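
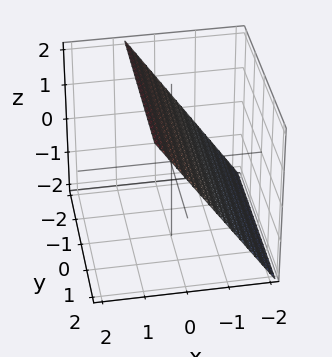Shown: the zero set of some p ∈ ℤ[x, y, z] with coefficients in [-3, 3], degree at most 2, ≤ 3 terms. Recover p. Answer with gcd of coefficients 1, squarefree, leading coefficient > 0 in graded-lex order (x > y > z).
3*x - 2*z + 2

(a) The degree is 1 — the surface is flat (a plane).
(b) Reading off the gridlines: it meets the z-axis at z = 1 (among the integer gridlines); the surface avoids every integer y-axis point in the box.
(c) Assembling these constraints gives the stated polynomial.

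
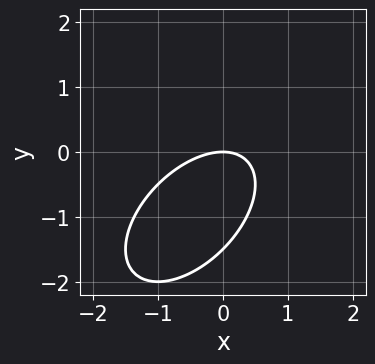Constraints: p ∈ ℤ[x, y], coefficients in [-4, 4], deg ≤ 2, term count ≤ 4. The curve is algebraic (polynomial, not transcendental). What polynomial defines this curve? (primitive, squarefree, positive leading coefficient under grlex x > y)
The degree is 2 — a generic line meets the curve in up to 2 points.
From the visible intercepts: it meets the x-axis at x = 0 (among the integer gridlines); one y-axis crossing is at y = 0.
Together with the visible shape, these determine p as stated.

2*x^2 - 2*x*y + 2*y^2 + 3*y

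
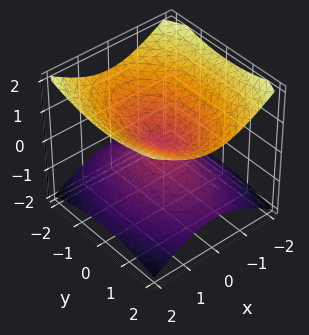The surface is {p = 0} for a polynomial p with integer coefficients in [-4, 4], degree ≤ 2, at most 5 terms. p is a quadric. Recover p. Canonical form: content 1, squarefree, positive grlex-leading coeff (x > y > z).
1. deg p = 2.
2. Symmetries: it's symmetric under z → −z, forcing even powers of z; the x ↦ −x reflection is a symmetry, so x appears only in even powers; it's symmetric under y → −y, forcing even powers of y.
3. Checking where it meets the axes: it crosses the y-axis at the gridline y = 0; it meets the x-axis at x = 0 (among the integer gridlines); it meets the z-axis at z = 0 (among the integer gridlines).
4. Assembling these constraints gives the stated polynomial.

2*x^2 + y^2 - 3*z^2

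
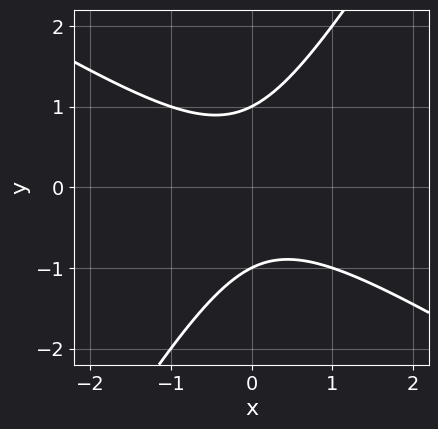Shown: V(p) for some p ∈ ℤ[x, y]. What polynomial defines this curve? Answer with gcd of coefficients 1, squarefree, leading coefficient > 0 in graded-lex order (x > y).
First, degree: a generic line meets the curve in up to 2 points, so deg p = 2.
Then, reading off the gridlines: the curve avoids every integer x-axis point in the box; among the integer gridlines, it crosses the y-axis at y ∈ {-1, 1}.
Finally, solving for integer coefficients yields p as stated.

x^2 + x*y - y^2 + 1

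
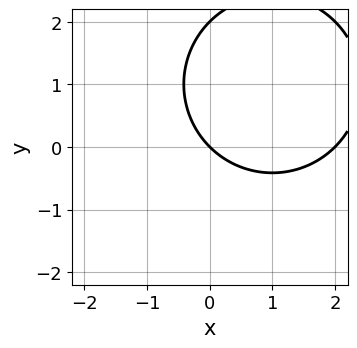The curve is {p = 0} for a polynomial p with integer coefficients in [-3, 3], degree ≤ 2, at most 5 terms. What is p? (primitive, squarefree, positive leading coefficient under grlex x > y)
x^2 + y^2 - 2*x - 2*y

Degree: a generic line meets the curve in up to 2 points, so deg p = 2.
From the axis intercepts and sections: among the integer gridlines, it crosses the y-axis at y ∈ {0, 2}; among the integer gridlines, it crosses the x-axis at x ∈ {0, 2}.
Assembling these constraints gives the stated polynomial.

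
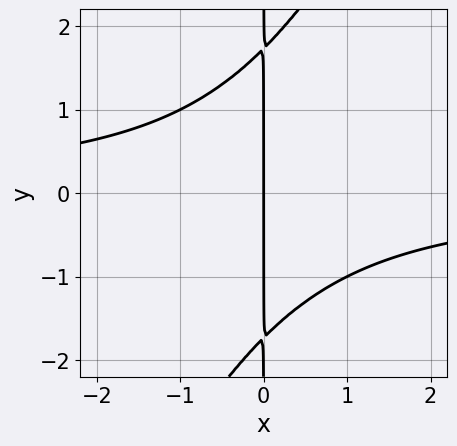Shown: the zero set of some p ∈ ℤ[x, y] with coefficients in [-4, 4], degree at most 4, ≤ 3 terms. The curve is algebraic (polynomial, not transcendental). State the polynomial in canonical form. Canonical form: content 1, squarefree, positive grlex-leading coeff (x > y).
Degree: no degree-2 curve has this shape, so deg p = 3.
From the axis intercepts and sections: the visible y-axis segment lies entirely on the curve; it crosses the x-axis at the gridline x = 0.
Assembling these constraints gives the stated polynomial.

2*x^2*y - x*y^2 + 3*x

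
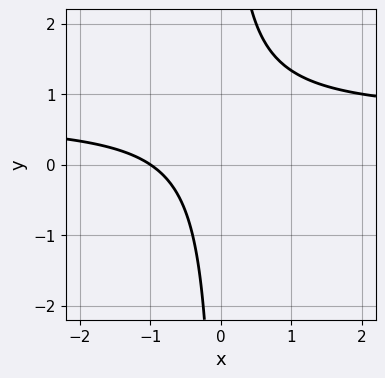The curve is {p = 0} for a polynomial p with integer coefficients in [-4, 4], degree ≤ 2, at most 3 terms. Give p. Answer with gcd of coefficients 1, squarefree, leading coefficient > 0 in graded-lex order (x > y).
Degree: the shape is more complex than any degree-1 curve, so deg p = 2.
From the visible intercepts: it meets the x-axis at x = -1 (among the integer gridlines); the curve avoids every integer y-axis point in the box.
Together with the visible shape, these determine p as stated.

3*x*y - 2*x - 2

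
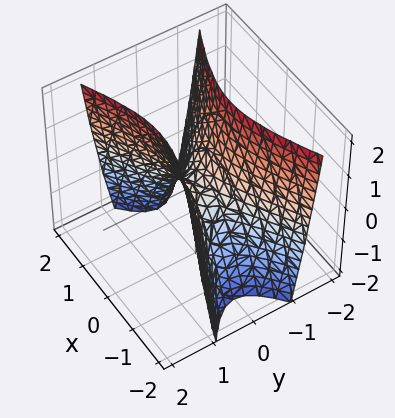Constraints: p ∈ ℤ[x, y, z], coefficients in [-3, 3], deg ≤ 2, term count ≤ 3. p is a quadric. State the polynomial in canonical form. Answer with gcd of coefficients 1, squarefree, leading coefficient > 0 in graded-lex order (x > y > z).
x^2 - 3*y^2 + z

1. deg p = 2. A hyperbolic paraboloid; a quadric.
2. Symmetries: mirror symmetry x ↦ −x ⇒ only even powers of x; it's symmetric under y → −y, forcing even powers of y.
3. Reading off the gridlines: it crosses the y-axis at the gridline y = 0; it meets the x-axis at x = 0 (among the integer gridlines).
4. Assembling these constraints gives the stated polynomial.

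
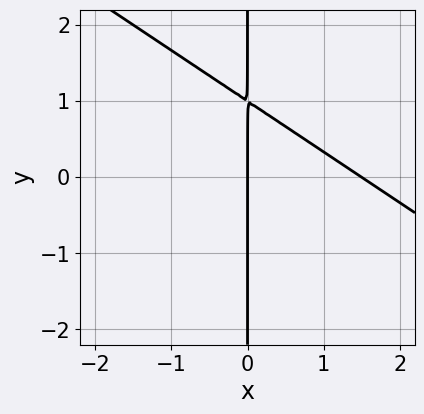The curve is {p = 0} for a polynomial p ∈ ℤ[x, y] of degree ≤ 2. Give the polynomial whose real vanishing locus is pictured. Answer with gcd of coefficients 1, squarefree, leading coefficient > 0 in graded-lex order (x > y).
2*x^2 + 3*x*y - 3*x

First, the degree is 2 — no degree-1 curve has this shape.
Next, from the visible intercepts: one x-axis crossing is at x = 0; every point of the y-axis in the box is on the curve.
Finally, putting this together gives p.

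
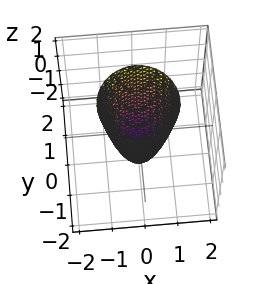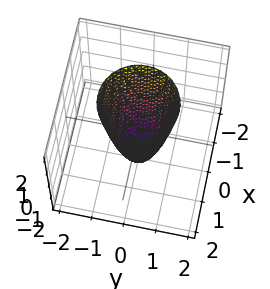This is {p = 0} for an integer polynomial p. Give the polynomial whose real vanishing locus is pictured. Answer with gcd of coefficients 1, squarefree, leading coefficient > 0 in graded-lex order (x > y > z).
(a) Degree: a generic line meets the surface in up to 2 points, so deg p = 2.
(b) By symmetry, the z-axis is an axis of rotation, so x and y enter only as x² + y².
(c) From the visible intercepts: one z-axis crossing is at z = -2; a circular section at z = -1 has radius between 0 and 1.
(d) Matching integer coefficients to the picture gives p.

3*x^2 + 3*y^2 - z - 2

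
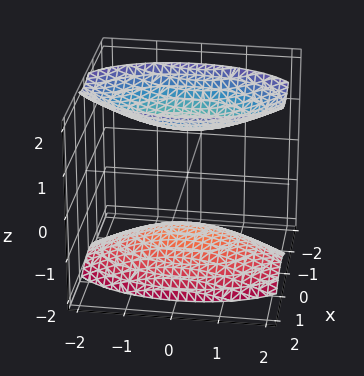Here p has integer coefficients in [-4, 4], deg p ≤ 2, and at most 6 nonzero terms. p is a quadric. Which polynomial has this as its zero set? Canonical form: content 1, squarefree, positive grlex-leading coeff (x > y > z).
3*x^2 + y^2 - 2*z^2 + 3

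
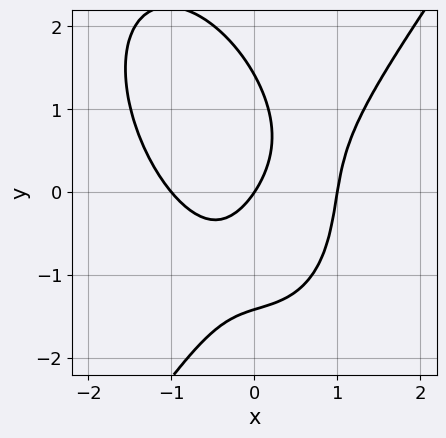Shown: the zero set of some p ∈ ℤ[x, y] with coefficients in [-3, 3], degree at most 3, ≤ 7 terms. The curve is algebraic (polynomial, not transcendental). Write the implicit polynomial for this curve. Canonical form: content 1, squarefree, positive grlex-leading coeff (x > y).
1. deg p = 3. A generic line meets the curve in up to 3 points.
2. From the visible intercepts: it crosses the y-axis at the gridline y = 0; among the integer gridlines, it crosses the x-axis at x ∈ {-1, 0, 1}.
3. Fitting integer coefficients to these (and the overall shape) gives p.

3*x^3 - y^3 - 3*x*y - 3*x + 2*y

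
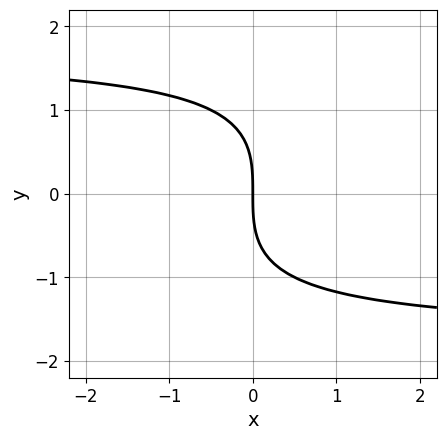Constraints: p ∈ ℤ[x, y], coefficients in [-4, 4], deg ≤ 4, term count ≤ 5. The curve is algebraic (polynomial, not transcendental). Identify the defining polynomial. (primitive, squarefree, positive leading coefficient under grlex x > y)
x*y^2 - y^3 - 3*x

(a) The degree is 3 — no degree-2 curve has this shape.
(b) From the visible intercepts: one x-axis crossing is at x = 0; it crosses the y-axis at the gridline y = 0.
(c) Together with the visible shape, these determine p as stated.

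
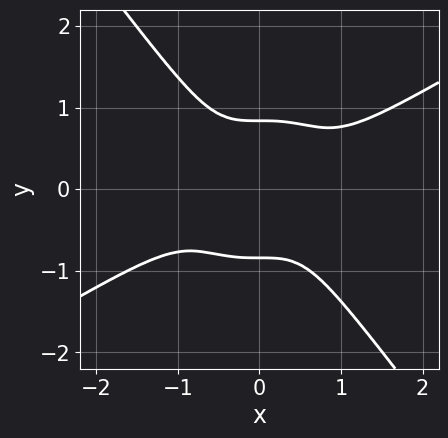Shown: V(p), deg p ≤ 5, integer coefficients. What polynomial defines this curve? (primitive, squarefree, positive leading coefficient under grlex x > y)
1. deg p = 4.
2. From the axis intercepts and sections: it misses every integer gridline on the x-axis.
3. Matching integer coefficients to the picture gives p.

2*x^4 - 3*x^3*y - 2*y^4 + 1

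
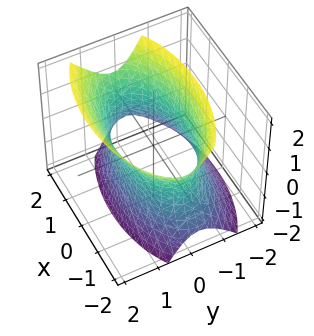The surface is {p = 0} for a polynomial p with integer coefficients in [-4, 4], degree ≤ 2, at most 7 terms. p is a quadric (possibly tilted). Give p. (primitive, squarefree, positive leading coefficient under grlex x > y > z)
x^2 + 3*y^2 - y*z - z^2 - 3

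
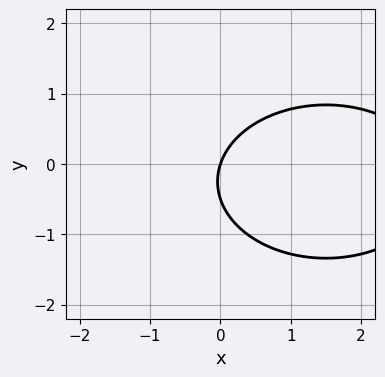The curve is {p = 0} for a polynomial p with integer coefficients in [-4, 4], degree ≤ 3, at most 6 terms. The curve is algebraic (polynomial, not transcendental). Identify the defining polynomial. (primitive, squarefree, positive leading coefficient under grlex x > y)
The degree is 2 — no degree-1 curve has this shape.
Reading off the gridlines: it meets the x-axis at x = 0 (among the integer gridlines); it crosses the y-axis at the gridline y = 0.
Putting this together gives p.

x^2 + 2*y^2 - 3*x + y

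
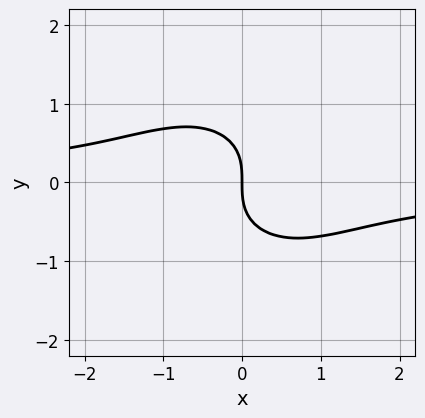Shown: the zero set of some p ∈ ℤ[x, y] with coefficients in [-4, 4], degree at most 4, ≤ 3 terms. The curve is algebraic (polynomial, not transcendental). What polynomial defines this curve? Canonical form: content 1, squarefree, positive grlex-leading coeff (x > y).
x^2*y + y^3 + x

(a) The degree is 3 — a generic line meets the curve in up to 3 points.
(b) From the axis intercepts and sections: one y-axis crossing is at y = 0; one x-axis crossing is at x = 0.
(c) Together with the visible shape, these determine p as stated.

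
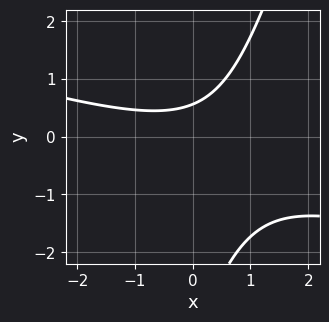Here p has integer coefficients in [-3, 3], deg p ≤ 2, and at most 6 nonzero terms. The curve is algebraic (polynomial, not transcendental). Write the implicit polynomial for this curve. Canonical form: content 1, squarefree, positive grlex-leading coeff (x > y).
x^2 + 3*x*y - y^2 - 3*y + 2

(a) deg p = 2. No degree-1 curve has this shape.
(b) Observable constraints: it misses every integer gridline on the x-axis.
(c) Fitting integer coefficients to these (and the overall shape) gives p.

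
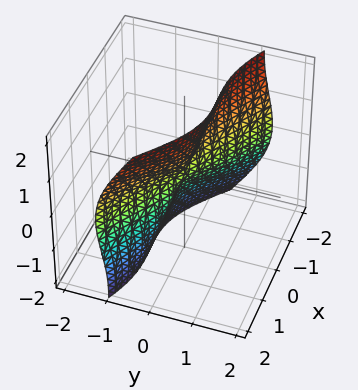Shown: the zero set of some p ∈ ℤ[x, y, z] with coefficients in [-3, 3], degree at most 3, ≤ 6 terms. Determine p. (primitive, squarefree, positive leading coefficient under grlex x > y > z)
2*x^3 + 3*x^2*y + y^3 + 3*y*z^2 - z^3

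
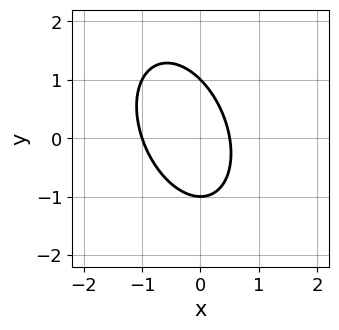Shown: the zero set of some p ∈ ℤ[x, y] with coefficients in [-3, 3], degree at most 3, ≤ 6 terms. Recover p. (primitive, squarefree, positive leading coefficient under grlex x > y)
2*x^2 + x*y + y^2 + x - 1

Degree: a generic line meets the curve in up to 2 points, so deg p = 2.
Reading off the gridlines: one x-axis crossing is at x = -1; the y-axis gridline crossings are at y ∈ {-1, 1}.
Assembling these constraints gives the stated polynomial.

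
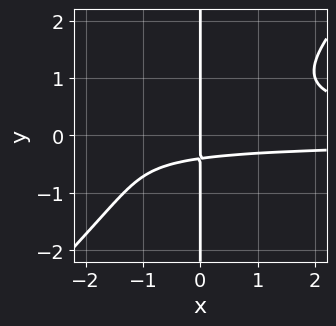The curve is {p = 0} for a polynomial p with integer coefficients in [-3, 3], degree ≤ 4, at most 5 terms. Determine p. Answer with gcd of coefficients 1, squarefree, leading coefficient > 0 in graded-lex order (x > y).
3*x^2*y^2 - 3*x*y^3 - 2*x*y - x

First, the degree is 4 — no degree-3 curve has this shape.
Next, reading off the gridlines: the visible y-axis segment lies entirely on the curve; one x-axis crossing is at x = 0.
Finally, together with the visible shape, these determine p as stated.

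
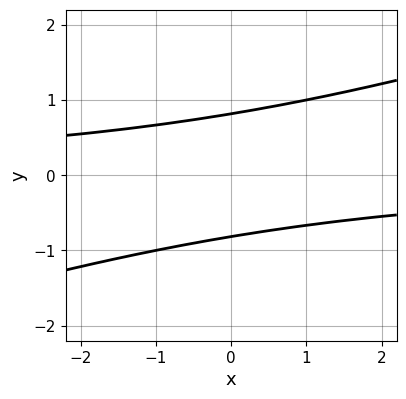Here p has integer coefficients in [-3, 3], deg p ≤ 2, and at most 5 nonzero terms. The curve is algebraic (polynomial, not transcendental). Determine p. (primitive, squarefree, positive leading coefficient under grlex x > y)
x*y - 3*y^2 + 2

1. Degree: the shape is more complex than any degree-1 curve, so deg p = 2.
2. Against the integer gridlines: it misses every integer gridline on the x-axis.
3. Matching integer coefficients to the picture gives p.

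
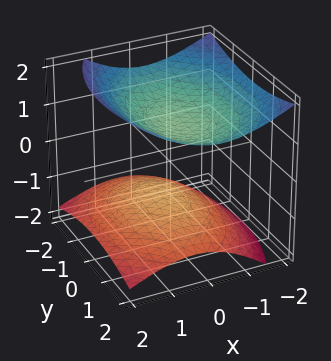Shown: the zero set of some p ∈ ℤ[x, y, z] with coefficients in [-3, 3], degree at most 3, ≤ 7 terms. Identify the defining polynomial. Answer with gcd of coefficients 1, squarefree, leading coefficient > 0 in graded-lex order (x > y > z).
(a) I count 2 distinct pieces. Treating them together as one polynomial.
(b) The degree is 2 — a generic line meets the surface in up to 2 points.
(c) From the axis intercepts and sections: no y-intercept at any integer in the box; it misses every integer gridline on the x-axis.
(d) Matching integer coefficients to the picture gives p.

2*x^2 + x*z + y^2 - 3*z^2 + 2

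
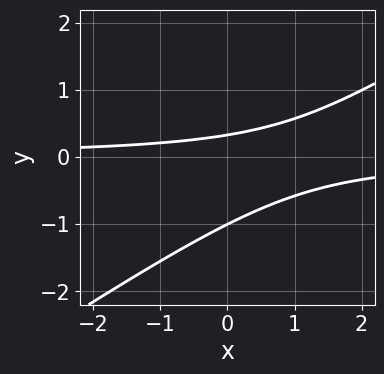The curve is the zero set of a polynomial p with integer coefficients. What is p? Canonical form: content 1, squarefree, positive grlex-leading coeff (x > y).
2*x*y - 3*y^2 - 2*y + 1

(a) Degree: no degree-1 curve has this shape, so deg p = 2.
(b) From the visible intercepts: it crosses the y-axis at the gridline y = -1; the curve avoids every integer x-axis point in the box.
(c) The integer polynomial consistent with all of this is the stated p.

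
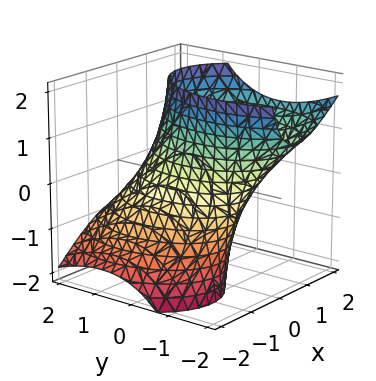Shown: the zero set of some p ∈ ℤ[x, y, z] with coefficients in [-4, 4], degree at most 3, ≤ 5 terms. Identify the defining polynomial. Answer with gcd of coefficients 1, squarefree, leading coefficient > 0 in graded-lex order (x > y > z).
Degree: the shape is more complex than any degree-1 surface, so deg p = 2.
Observable constraints: the x-axis gridline crossings are at x ∈ {-1, 1}; the surface avoids every integer z-axis point in the box.
The integer polynomial consistent with all of this is the stated p.

2*x^2 - 2*x*z + y^2 + y*z - 2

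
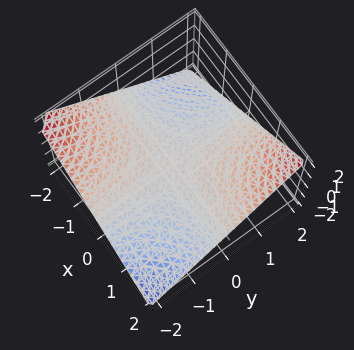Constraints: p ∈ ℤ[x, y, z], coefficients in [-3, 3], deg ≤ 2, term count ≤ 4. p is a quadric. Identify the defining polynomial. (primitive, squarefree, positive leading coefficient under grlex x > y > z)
x*y - 2*z

Degree: a hyperbolic paraboloid; a quadric, so deg p = 2.
Against the integer gridlines: the visible y-axis segment lies entirely on the surface; the visible x-axis segment lies entirely on the surface.
Fitting integer coefficients to these (and the overall shape) gives p.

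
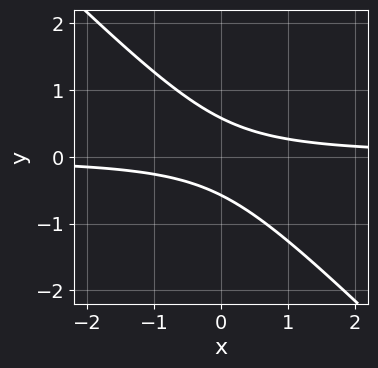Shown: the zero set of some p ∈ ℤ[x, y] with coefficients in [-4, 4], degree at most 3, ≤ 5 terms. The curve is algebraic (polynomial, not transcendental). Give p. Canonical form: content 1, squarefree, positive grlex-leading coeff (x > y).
3*x*y + 3*y^2 - 1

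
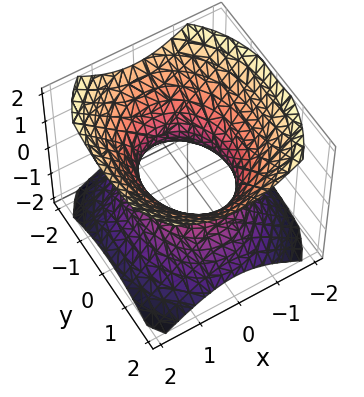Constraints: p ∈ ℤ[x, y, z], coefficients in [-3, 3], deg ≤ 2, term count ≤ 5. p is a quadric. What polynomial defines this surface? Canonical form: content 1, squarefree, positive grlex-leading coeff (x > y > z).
3*x^2 + 2*y^2 - 3*z^2 - 3

(a) deg p = 2.
(b) Symmetries: it's symmetric under y → −y, forcing even powers of y; the x ↦ −x reflection is a symmetry, so x appears only in even powers; mirror symmetry z ↦ −z ⇒ only even powers of z.
(c) From the visible intercepts: it misses every integer gridline on the z-axis; among the integer gridlines, it crosses the x-axis at x ∈ {-1, 1}.
(d) These observations pin down the coefficients.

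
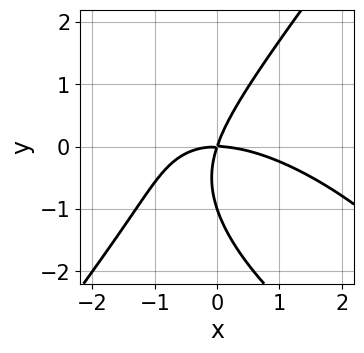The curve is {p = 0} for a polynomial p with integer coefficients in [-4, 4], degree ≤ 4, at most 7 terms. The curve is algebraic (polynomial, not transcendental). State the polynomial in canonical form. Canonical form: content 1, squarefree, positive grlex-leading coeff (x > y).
Degree: a generic line meets the curve in up to 3 points, so deg p = 3.
Checking where it meets the axes: the y-axis gridline crossings are at y ∈ {-1, 0}; one x-axis crossing is at x = 0.
Fitting integer coefficients to these (and the overall shape) gives p.

x^3 + x^2*y - y^3 + 3*x*y - y^2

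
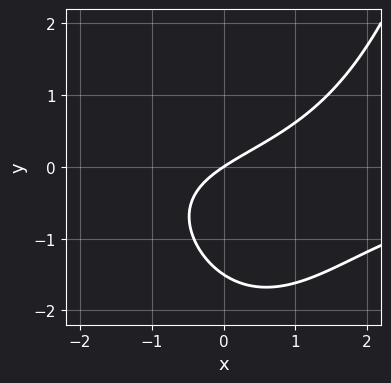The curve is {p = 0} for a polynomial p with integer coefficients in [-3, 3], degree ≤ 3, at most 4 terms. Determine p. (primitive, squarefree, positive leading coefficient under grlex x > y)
First, the degree is 3 — a generic line meets the curve in up to 3 points.
Then, from the axis intercepts and sections: it crosses the y-axis at the gridline y = 0; one x-axis crossing is at x = 0.
Finally, the integer polynomial consistent with all of this is the stated p.

x^2*y - 2*y^2 + 2*x - 3*y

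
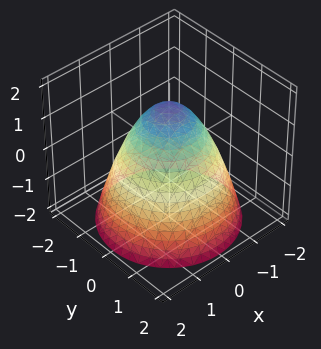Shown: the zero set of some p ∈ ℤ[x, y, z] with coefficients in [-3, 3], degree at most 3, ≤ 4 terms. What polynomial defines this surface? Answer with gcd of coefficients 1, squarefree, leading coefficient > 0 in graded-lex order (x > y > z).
First, degree: the shape is more complex than any degree-1 surface, so deg p = 2.
Next, symmetries: the z-axis is an axis of rotation, so x and y enter only as x² + y².
Next, from the visible intercepts: a circular section at z = -1 has radius between 1 and 2.
Finally, the integer polynomial consistent with all of this is the stated p.

2*x^2 + 2*y^2 + 2*z - 3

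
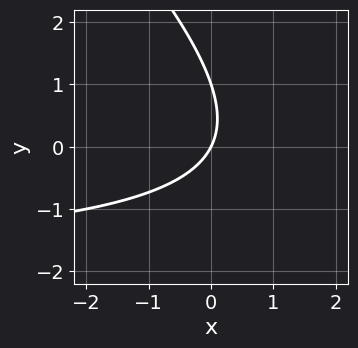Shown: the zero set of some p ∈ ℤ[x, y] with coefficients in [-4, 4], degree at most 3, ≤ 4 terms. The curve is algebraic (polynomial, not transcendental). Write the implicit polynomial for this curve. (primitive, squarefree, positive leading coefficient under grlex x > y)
The degree is 2 — the shape is more complex than any degree-1 curve.
From the visible intercepts: it crosses the x-axis at the gridline x = 0; among the integer gridlines, it crosses the y-axis at y ∈ {0, 1}.
Putting this together gives p.

x*y + y^2 + 2*x - y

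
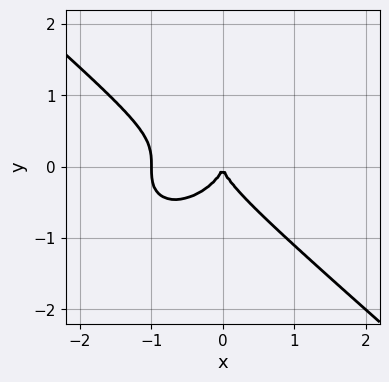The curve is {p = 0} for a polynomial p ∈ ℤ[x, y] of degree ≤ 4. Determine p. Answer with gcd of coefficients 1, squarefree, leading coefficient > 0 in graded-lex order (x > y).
2*x^3 + 3*y^3 + 2*x^2

First, deg p = 3.
Then, from the axis intercepts and sections: among the integer gridlines, it crosses the x-axis at x ∈ {-1, 0}; it crosses the y-axis at the gridline y = 0.
Finally, matching integer coefficients to the picture gives p.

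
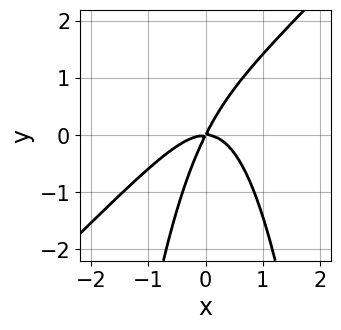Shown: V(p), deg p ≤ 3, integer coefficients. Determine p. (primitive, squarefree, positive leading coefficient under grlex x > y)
2*x^3 - 2*x^2*y + 2*x*y - y^2

First, degree: no degree-2 curve has this shape, so deg p = 3.
Next, from the axis intercepts and sections: one x-axis crossing is at x = 0; it meets the y-axis at y = 0 (among the integer gridlines).
Finally, solving for integer coefficients yields p as stated.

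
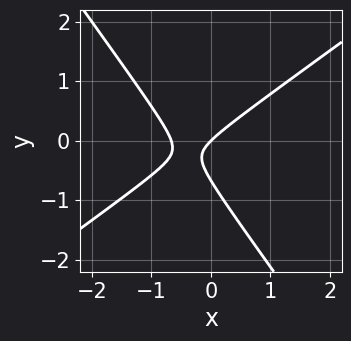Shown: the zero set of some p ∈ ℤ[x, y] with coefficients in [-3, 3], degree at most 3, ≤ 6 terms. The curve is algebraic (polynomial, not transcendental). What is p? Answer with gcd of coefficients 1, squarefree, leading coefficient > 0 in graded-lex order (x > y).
(a) Degree: the shape is more complex than any degree-1 curve, so deg p = 2.
(b) Checking where it meets the axes: it crosses the x-axis at the gridline x = 0; it crosses the y-axis at the gridline y = 0.
(c) Fitting integer coefficients to these (and the overall shape) gives p.

3*x^2 - 2*x*y - 3*y^2 + 2*x - 2*y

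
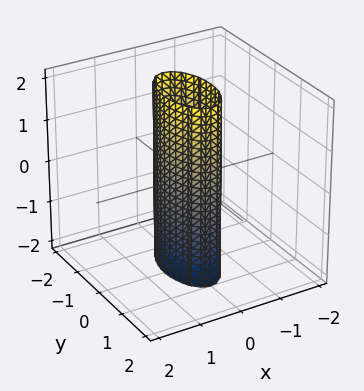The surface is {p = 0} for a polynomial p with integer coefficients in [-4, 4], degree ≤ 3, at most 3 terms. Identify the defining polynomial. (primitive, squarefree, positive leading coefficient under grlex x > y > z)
3*x^2 + y^2 - 1

First, the degree is 2 — a cylinder; a quadric.
Then, symmetries: the z ↦ −z reflection is a symmetry, so z appears only in even powers; it's symmetric under y → −y, forcing even powers of y; mirror symmetry x ↦ −x ⇒ only even powers of x.
Next, reading off the gridlines: among the integer gridlines, it crosses the y-axis at y ∈ {-1, 1}; no z-intercept at any integer in the box.
Finally, fitting integer coefficients to these (and the overall shape) gives p.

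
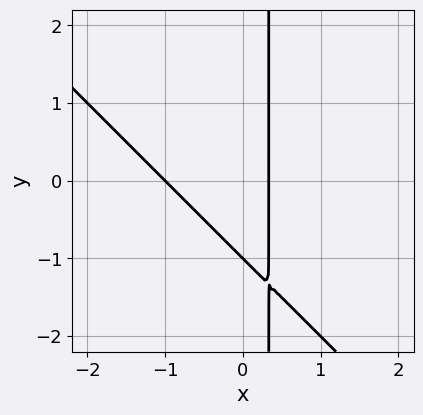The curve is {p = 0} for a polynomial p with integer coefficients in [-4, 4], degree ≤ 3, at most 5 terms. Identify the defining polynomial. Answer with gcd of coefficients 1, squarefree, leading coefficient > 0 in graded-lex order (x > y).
The degree is 2 — no degree-1 curve has this shape.
Observable constraints: it meets the x-axis at x = -1 (among the integer gridlines); one y-axis crossing is at y = -1.
Fitting integer coefficients to these (and the overall shape) gives p.

3*x^2 + 3*x*y + 2*x - y - 1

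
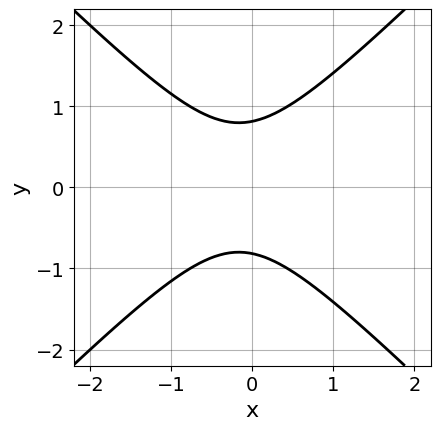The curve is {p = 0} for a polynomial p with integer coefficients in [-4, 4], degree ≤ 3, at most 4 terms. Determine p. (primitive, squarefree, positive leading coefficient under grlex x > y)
3*x^2 - 3*y^2 + x + 2

1. Degree: a generic line meets the curve in up to 2 points, so deg p = 2.
2. Symmetries: it's symmetric under y → −y, forcing even powers of y.
3. Checking where it meets the axes: the curve avoids every integer x-axis point in the box.
4. Assembling these constraints gives the stated polynomial.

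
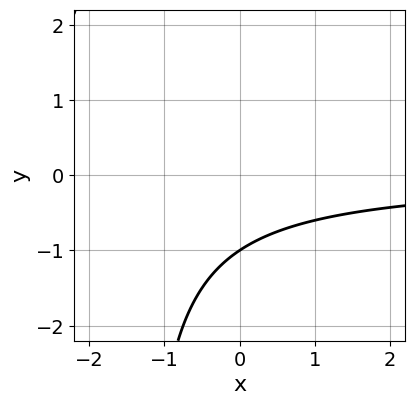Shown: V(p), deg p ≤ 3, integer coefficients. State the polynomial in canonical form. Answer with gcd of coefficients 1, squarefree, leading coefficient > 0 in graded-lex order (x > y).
(a) The degree is 2 — a generic line meets the curve in up to 2 points.
(b) From the axis intercepts and sections: it meets the y-axis at y = -1 (among the integer gridlines); the curve avoids every integer x-axis point in the box.
(c) Solving for integer coefficients yields p as stated.

2*x*y + 3*y + 3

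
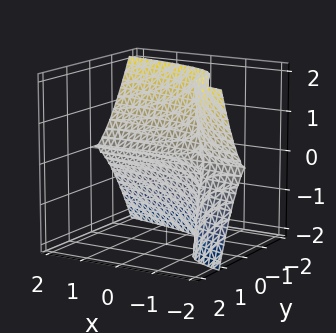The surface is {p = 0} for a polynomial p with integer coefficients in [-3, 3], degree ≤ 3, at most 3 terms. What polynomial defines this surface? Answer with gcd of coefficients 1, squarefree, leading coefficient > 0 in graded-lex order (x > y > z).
x*z^2 + 3*y^3 + z^2

The degree is 3 — no degree-2 surface has this shape.
Reading off the gridlines: the visible x-axis segment lies entirely on the surface; it crosses the y-axis at the gridline y = 0; it crosses the z-axis at the gridline z = 0.
Putting this together gives p.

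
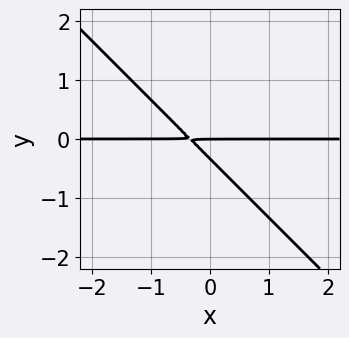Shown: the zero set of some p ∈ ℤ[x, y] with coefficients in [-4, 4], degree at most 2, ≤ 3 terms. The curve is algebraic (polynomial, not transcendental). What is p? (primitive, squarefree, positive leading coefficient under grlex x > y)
3*x*y + 3*y^2 + y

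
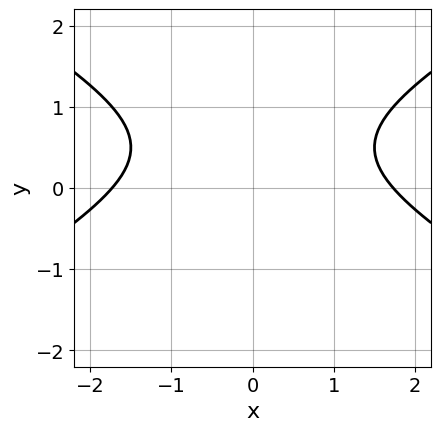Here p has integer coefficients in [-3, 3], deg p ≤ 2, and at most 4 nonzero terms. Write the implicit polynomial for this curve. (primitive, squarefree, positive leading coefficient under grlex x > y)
Degree: the shape is more complex than any degree-1 curve, so deg p = 2.
Symmetries: mirror symmetry x ↦ −x ⇒ only even powers of x.
From the visible intercepts: it misses every integer gridline on the y-axis.
Putting this together gives p.

x^2 - 3*y^2 + 3*y - 3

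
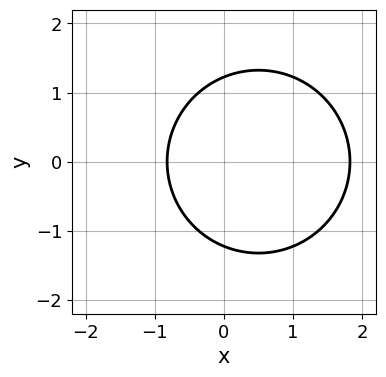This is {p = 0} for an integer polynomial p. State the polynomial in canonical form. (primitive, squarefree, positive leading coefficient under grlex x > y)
(a) deg p = 2. The shape is more complex than any degree-1 curve.
(b) Symmetries: it's symmetric under y → −y, forcing even powers of y.
(c) Solving for integer coefficients yields p as stated.

2*x^2 + 2*y^2 - 2*x - 3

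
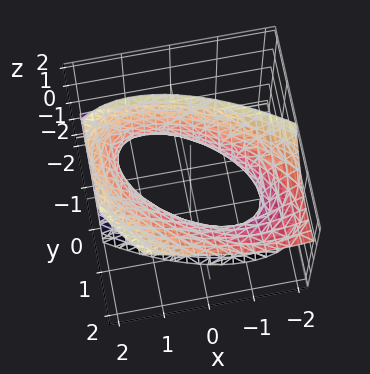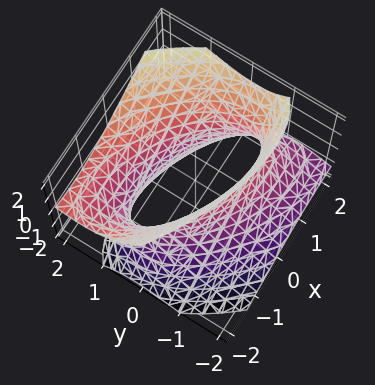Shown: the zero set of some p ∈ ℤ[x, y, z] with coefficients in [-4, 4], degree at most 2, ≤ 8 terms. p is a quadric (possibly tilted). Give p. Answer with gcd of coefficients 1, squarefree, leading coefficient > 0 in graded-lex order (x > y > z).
2*x^2 + 3*x*y + 3*y^2 - 3*y*z - 2*z^2 - 3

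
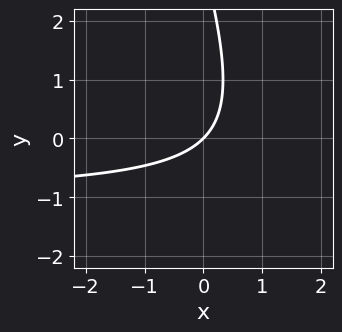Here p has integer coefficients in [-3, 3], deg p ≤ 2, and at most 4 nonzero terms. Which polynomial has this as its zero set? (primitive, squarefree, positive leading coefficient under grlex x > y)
3*x*y + y^2 + 3*x - 3*y

1. Degree: a generic line meets the curve in up to 2 points, so deg p = 2.
2. From the axis intercepts and sections: it crosses the x-axis at the gridline x = 0; it crosses the y-axis at the gridline y = 0.
3. Putting this together gives p.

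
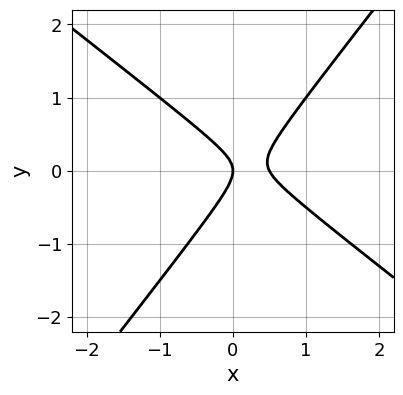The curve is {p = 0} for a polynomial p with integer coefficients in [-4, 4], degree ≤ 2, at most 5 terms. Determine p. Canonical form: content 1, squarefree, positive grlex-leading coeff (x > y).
(a) Degree: a generic line meets the curve in up to 2 points, so deg p = 2.
(b) Checking where it meets the axes: it meets the y-axis at y = 0 (among the integer gridlines); it meets the x-axis at x = 0 (among the integer gridlines).
(c) The integer polynomial consistent with all of this is the stated p.

2*x^2 + x*y - 2*y^2 - x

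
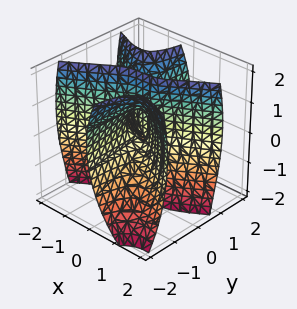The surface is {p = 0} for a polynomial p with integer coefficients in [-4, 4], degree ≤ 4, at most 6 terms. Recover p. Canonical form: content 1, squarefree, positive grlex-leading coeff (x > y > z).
x^3 - 3*x*y^2 - y*z^2 + y*z

1. Degree: no degree-2 surface has this shape, so deg p = 3.
2. Reading off the gridlines: every point of the z-axis in the box is on the surface; every point of the y-axis in the box is on the surface.
3. Together with the visible shape, these determine p as stated.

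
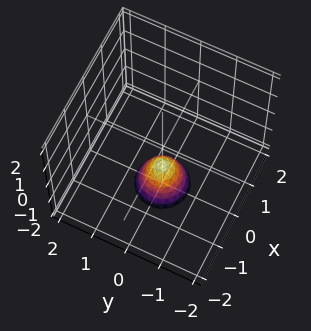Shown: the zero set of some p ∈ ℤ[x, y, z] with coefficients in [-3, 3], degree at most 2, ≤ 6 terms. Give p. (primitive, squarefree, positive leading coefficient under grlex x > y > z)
2*x^2 + 2*y^2 + z + 1

1. Degree: no degree-1 surface has this shape, so deg p = 2.
2. Symmetry: the surface is invariant under rotation about z: p = q(x² + y², z).
3. Observable constraints: the surface avoids every integer x-axis point in the box; no y-intercept at any integer in the box; it meets the z-axis at z = -1 (among the integer gridlines); a circular section at z = -2 has radius between 0 and 1.
4. The integer polynomial consistent with all of this is the stated p.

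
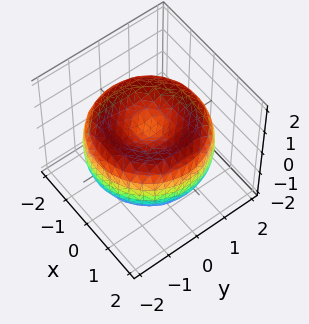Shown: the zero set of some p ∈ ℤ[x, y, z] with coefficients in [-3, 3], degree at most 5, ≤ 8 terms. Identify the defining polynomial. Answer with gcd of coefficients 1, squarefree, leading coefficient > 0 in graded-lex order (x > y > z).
1. The degree is 4 — a generic line meets the surface in up to 4 points.
2. Symmetries: rotational symmetry about the z-axis ⇒ p depends on x, y only through x² + y².
3. From the visible intercepts: a circular section at z = -1 has radius exactly 1.
4. The integer polynomial consistent with all of this is the stated p.

x^4 + 2*x^2*y^2 + y^4 - 3*x^2 - 3*y^2 + 3*z^2 - 1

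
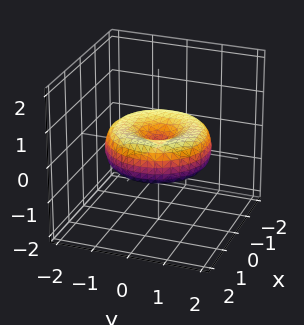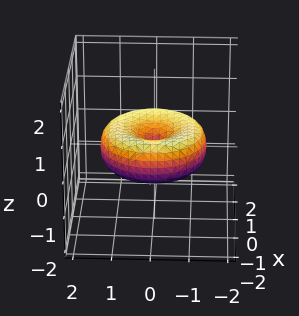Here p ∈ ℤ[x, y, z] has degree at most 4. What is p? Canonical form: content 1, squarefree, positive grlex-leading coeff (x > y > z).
x^4 + 2*x^2*y^2 + y^4 - 2*x^2 - 2*y^2 + 3*z^2

1. Degree: no degree-3 surface has this shape, so deg p = 4.
2. Symmetries: the surface is invariant under rotation about z: p = q(x² + y², z).
3. Reading off the gridlines: one y-axis crossing is at y = 0; a circular section at z = 0 has radius between 1 and 2; it crosses the z-axis at the gridline z = 0; it meets the x-axis at x = 0 (among the integer gridlines).
4. Matching integer coefficients to the picture gives p.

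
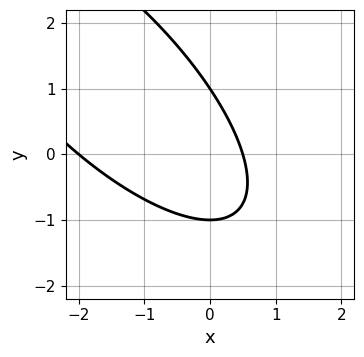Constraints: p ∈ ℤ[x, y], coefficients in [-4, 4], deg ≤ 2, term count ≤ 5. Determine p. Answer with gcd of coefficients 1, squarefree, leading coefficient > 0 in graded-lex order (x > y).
(a) deg p = 2. The shape is more complex than any degree-1 curve.
(b) From the axis intercepts and sections: it meets the x-axis at x = -2 (among the integer gridlines); among the integer gridlines, it crosses the y-axis at y ∈ {-1, 1}.
(c) Fitting integer coefficients to these (and the overall shape) gives p.

2*x^2 + 3*x*y + 2*y^2 + 3*x - 2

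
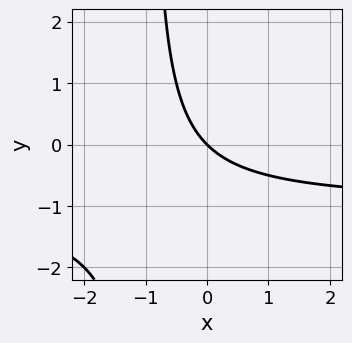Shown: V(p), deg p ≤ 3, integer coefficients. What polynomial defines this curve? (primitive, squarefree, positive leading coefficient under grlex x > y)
1. The degree is 2 — the shape is more complex than any degree-1 curve.
2. Observable constraints: it crosses the x-axis at the gridline x = 0; it meets the y-axis at y = 0 (among the integer gridlines).
3. These observations pin down the coefficients.

x*y + x + y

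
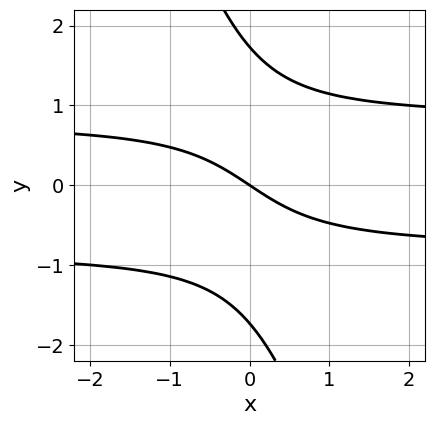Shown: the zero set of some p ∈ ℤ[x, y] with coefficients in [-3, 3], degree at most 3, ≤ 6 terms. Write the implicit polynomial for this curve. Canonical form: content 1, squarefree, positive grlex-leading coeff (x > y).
First, degree: a generic line meets the curve in up to 3 points, so deg p = 3.
Then, checking where it meets the axes: it crosses the y-axis at the gridline y = 0; it meets the x-axis at x = 0 (among the integer gridlines).
Finally, assembling these constraints gives the stated polynomial.

3*x*y^2 + y^3 - 2*x - 3*y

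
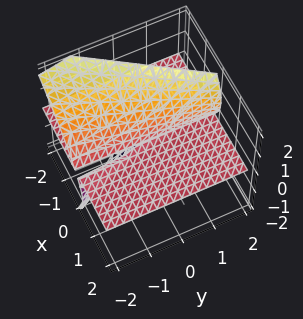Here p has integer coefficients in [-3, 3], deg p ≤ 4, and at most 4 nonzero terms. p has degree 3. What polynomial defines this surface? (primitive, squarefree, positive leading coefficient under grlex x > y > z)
(a) deg p = 3.
(b) Against the integer gridlines: one z-axis crossing is at z = 0; the visible x-axis segment lies entirely on the surface; the visible y-axis segment lies entirely on the surface.
(c) Assembling these constraints gives the stated polynomial.

y*z^2 - z^3 - 3*x*z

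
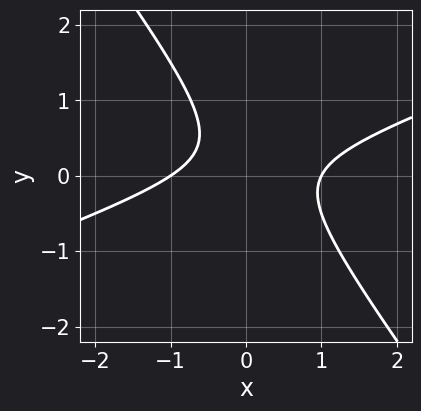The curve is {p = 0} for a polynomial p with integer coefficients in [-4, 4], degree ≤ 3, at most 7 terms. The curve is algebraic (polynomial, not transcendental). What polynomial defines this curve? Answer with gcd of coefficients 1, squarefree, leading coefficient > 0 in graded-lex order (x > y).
1. The degree is 2 — no degree-1 curve has this shape.
2. Against the integer gridlines: it misses every integer gridline on the y-axis; the x-axis gridline crossings are at x ∈ {-1, 1}.
3. These observations pin down the coefficients.

x^2 - 2*x*y - 2*y^2 + y - 1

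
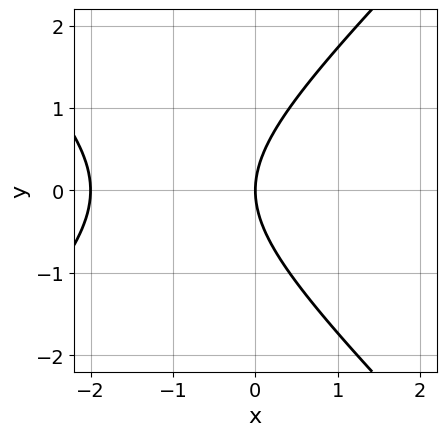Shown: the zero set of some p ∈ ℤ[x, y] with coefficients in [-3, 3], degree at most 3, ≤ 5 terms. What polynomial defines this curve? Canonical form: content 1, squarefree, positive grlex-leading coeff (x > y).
x^2 - y^2 + 2*x

(a) The degree is 2 — no degree-1 curve has this shape.
(b) Symmetries: it's symmetric under y → −y, forcing even powers of y.
(c) From the axis intercepts and sections: it meets the y-axis at y = 0 (among the integer gridlines); among the integer gridlines, it crosses the x-axis at x ∈ {-2, 0}.
(d) Solving for integer coefficients yields p as stated.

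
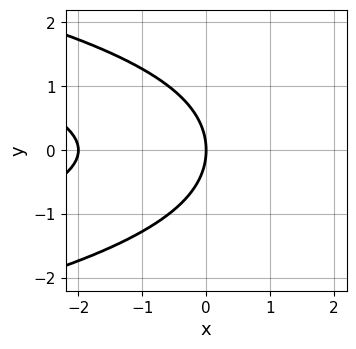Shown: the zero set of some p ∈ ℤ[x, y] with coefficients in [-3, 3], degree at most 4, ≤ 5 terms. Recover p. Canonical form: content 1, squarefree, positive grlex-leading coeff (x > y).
First, degree: the shape is more complex than any degree-3 curve, so deg p = 4.
Then, symmetries: the y ↦ −y reflection is a symmetry, so y appears only in even powers.
Next, against the integer gridlines: among the integer gridlines, it crosses the x-axis at x ∈ {-2, 0}; it meets the y-axis at y = 0 (among the integer gridlines).
Finally, together with the visible shape, these determine p as stated.

y^4 + 2*x*y^2 + x^2 + y^2 + 2*x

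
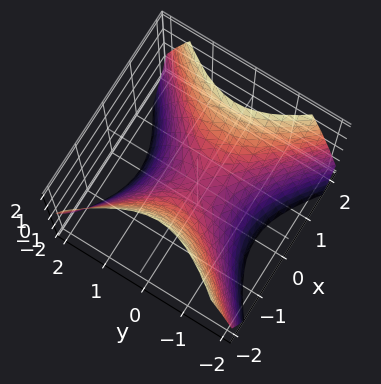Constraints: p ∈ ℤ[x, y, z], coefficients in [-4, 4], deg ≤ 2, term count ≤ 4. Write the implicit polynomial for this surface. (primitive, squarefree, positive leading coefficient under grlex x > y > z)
First, the degree is 2 — a hyperbolic paraboloid; a quadric.
Then, symmetries: the x ↦ −x reflection is a symmetry, so x appears only in even powers; it's symmetric under y → −y, forcing even powers of y.
Then, from the axis intercepts and sections: it crosses the x-axis at the gridline x = 0; one z-axis crossing is at z = 0; it crosses the y-axis at the gridline y = 0.
Finally, putting this together gives p.

x^2 - y^2 - z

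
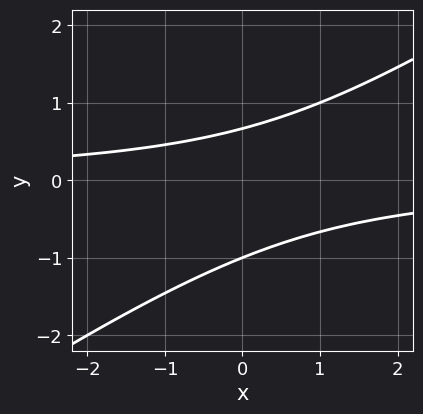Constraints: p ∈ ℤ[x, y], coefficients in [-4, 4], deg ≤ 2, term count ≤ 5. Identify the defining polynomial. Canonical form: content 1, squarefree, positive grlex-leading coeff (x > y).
2*x*y - 3*y^2 - y + 2

(a) The degree is 2 — no degree-1 curve has this shape.
(b) Reading off the gridlines: it meets the y-axis at y = -1 (among the integer gridlines); it misses every integer gridline on the x-axis.
(c) Matching integer coefficients to the picture gives p.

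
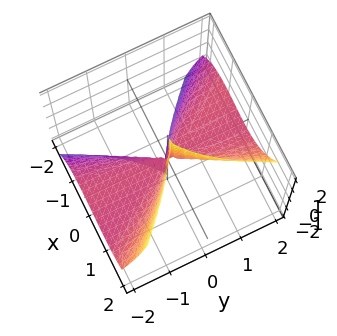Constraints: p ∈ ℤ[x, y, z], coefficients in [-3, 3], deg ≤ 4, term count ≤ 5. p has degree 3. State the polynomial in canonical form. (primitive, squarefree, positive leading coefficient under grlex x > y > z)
First, the degree is 3 — the shape is more complex than any degree-2 surface.
Then, checking where it meets the axes: one x-axis crossing is at x = 0; every point of the y-axis in the box is on the surface; every point of the z-axis in the box is on the surface.
Finally, together with the visible shape, these determine p as stated.

3*x^3 + 2*x^2*y - 3*y^2*z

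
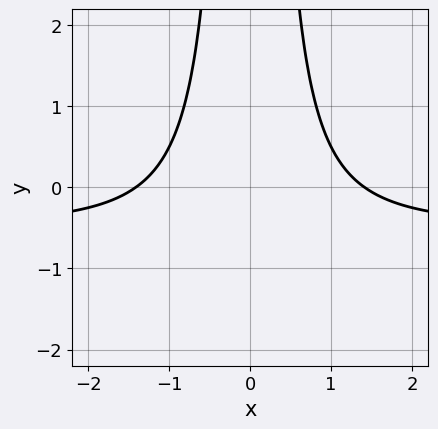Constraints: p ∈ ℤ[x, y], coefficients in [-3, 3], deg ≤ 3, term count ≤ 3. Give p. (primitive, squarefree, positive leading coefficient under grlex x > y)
2*x^2*y + x^2 - 2

(a) deg p = 3. The shape is more complex than any degree-2 curve.
(b) Symmetries: mirror symmetry x ↦ −x ⇒ only even powers of x.
(c) From the axis intercepts and sections: no y-intercept at any integer in the box.
(d) Fitting integer coefficients to these (and the overall shape) gives p.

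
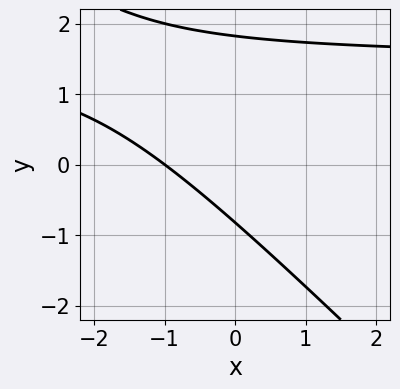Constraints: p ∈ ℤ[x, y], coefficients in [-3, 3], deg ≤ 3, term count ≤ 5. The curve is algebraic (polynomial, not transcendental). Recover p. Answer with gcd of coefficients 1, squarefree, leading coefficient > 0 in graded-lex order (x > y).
(a) The degree is 2 — the shape is more complex than any degree-1 curve.
(b) From the visible intercepts: it meets the x-axis at x = -1 (among the integer gridlines).
(c) Matching integer coefficients to the picture gives p.

2*x*y + 2*y^2 - 3*x - 2*y - 3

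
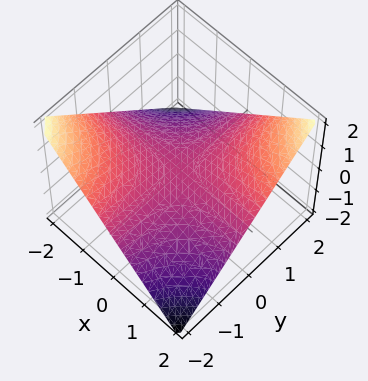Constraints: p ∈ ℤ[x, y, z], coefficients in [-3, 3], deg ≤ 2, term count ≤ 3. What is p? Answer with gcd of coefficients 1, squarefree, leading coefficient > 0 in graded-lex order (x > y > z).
x*y - 2*z

First, degree: a hyperbolic paraboloid; a quadric, so deg p = 2.
Next, against the integer gridlines: it meets the z-axis at z = 0 (among the integer gridlines); every point of the y-axis in the box is on the surface.
Finally, together with the visible shape, these determine p as stated. Check: (-1, 0, 0) on the x-axis lies on the surface, and p(-1, 0, 0) = 0. ✓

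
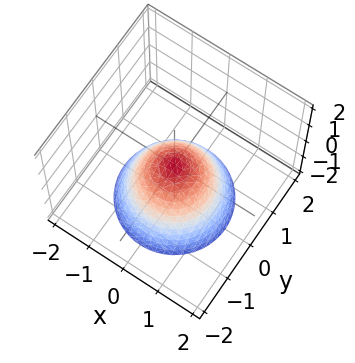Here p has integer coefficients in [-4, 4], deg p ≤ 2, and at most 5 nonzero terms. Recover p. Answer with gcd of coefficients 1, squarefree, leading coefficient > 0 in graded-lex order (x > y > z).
(a) Degree: a single bowl opening along one axis; a quadric, so deg p = 2.
(b) By symmetry, the z-axis is an axis of rotation, so x and y enter only as x² + y².
(c) Checking where it meets the axes: one x-axis crossing is at x = 0; it meets the y-axis at y = 0 (among the integer gridlines); a circular section at z = -1 has radius exactly 1; it meets the z-axis at z = 0 (among the integer gridlines).
(d) Matching integer coefficients to the picture gives p.

x^2 + y^2 + z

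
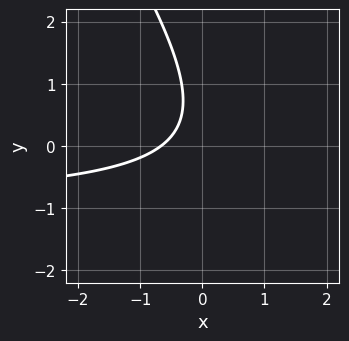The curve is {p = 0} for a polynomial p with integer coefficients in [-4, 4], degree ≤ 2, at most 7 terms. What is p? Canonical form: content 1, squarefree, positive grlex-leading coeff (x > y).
3*x*y + 2*y^2 + 3*x - 2*y + 2

First, the degree is 2 — a generic line meets the curve in up to 2 points.
Then, reading off the gridlines: the curve avoids every integer y-axis point in the box.
Finally, assembling these constraints gives the stated polynomial.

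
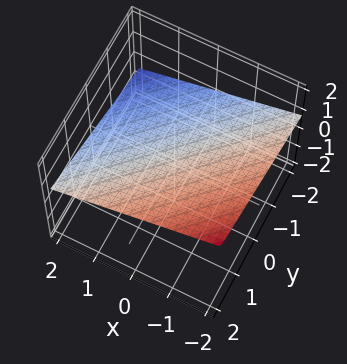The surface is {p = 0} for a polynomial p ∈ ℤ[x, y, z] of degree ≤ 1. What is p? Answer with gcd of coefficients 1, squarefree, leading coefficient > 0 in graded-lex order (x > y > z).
The degree is 1 — every cross-section is a straight line — this is a plane.
Observable constraints: it meets the y-axis at y = -2 (among the integer gridlines); it meets the x-axis at x = 2 (among the integer gridlines).
These observations pin down the coefficients.

x - y + 3*z - 2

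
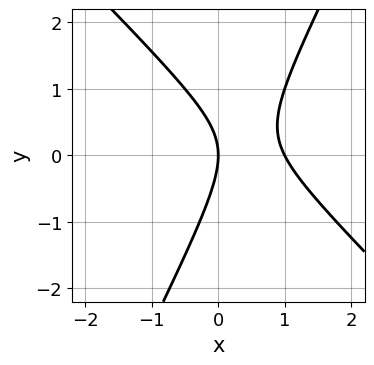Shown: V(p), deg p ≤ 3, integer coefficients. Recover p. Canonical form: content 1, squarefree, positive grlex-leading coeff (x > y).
2*x^2 + x*y - y^2 - 2*x

1. The degree is 2 — the shape is more complex than any degree-1 curve.
2. Observable constraints: among the integer gridlines, it crosses the x-axis at x ∈ {0, 1}; it crosses the y-axis at the gridline y = 0.
3. The integer polynomial consistent with all of this is the stated p.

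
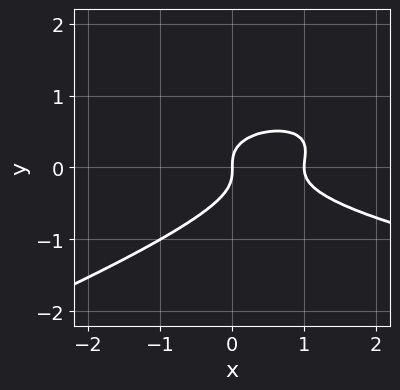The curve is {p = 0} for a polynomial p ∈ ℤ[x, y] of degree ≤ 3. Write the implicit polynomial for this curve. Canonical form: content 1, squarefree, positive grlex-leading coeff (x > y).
1. The degree is 3 — a generic line meets the curve in up to 3 points.
2. Against the integer gridlines: one y-axis crossing is at y = 0; among the integer gridlines, it crosses the x-axis at x ∈ {0, 1}.
3. Together with the visible shape, these determine p as stated.

x*y^2 - 3*y^3 - x^2 + x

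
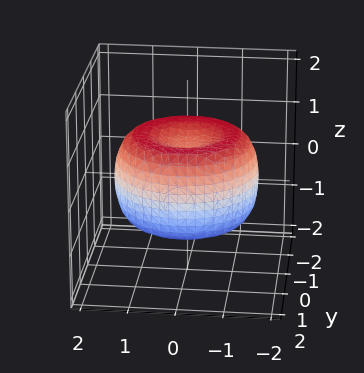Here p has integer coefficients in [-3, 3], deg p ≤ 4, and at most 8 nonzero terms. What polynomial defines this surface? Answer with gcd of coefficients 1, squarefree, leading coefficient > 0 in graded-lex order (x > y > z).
First, deg p = 4.
Then, symmetry: the surface is invariant under rotation about z: p = q(x² + y², z).
Then, observable constraints: a circular section at z = 1 has radius exactly 1.
Finally, putting this together gives p.

x^4 + 2*x^2*y^2 + y^4 - 2*x^2 - 2*y^2 + 2*z^2 - 1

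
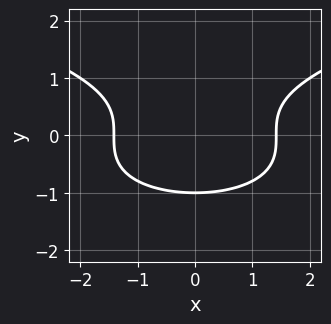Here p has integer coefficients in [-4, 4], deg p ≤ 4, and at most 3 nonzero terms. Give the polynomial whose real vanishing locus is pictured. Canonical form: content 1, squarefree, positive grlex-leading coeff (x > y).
First, the degree is 3 — a generic line meets the curve in up to 3 points.
Then, symmetries: it's symmetric under x → −x, forcing even powers of x.
Next, reading off the gridlines: it crosses the y-axis at the gridline y = -1.
Finally, together with the visible shape, these determine p as stated.

2*y^3 - x^2 + 2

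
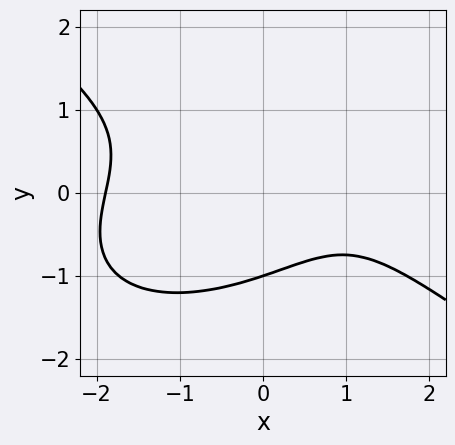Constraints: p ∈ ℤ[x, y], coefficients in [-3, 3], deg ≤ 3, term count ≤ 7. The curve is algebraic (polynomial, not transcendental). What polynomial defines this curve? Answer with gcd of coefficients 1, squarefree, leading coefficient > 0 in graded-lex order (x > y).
x^3 + 3*y^3 + x*y - 2*x + 3

First, the degree is 3 — a generic line meets the curve in up to 3 points.
Next, from the visible intercepts: it meets the y-axis at y = -1 (among the integer gridlines).
Finally, the integer polynomial consistent with all of this is the stated p.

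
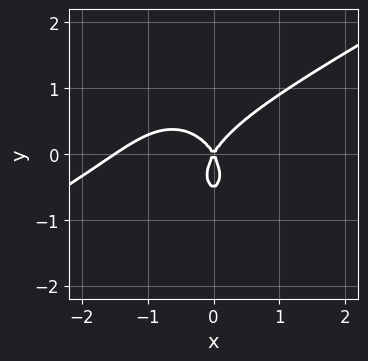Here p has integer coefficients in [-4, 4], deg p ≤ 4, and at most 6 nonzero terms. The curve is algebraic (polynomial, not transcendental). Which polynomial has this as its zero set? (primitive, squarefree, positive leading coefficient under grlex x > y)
2*x^3 - 3*x^2*y - 2*y^3 + 3*x^2 - y^2

(a) Degree: no degree-2 curve has this shape, so deg p = 3.
(b) Checking where it meets the axes: one x-axis crossing is at x = 0; one y-axis crossing is at y = 0.
(c) These observations pin down the coefficients.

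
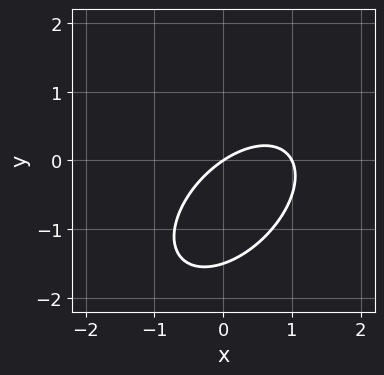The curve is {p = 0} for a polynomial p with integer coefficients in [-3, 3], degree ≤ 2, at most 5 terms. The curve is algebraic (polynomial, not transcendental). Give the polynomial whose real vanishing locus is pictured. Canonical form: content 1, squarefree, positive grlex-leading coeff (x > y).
First, the degree is 2 — the shape is more complex than any degree-1 curve.
Next, observable constraints: it crosses the y-axis at the gridline y = 0; among the integer gridlines, it crosses the x-axis at x ∈ {0, 1}.
Finally, together with the visible shape, these determine p as stated.

2*x^2 - 2*x*y + 2*y^2 - 2*x + 3*y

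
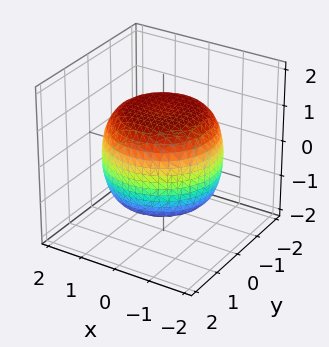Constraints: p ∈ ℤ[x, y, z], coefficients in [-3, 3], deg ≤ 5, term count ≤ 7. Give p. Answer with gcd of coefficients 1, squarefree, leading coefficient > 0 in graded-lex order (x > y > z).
(a) Degree: the shape is more complex than any degree-3 surface, so deg p = 4.
(b) Symmetries: rotational symmetry about the z-axis ⇒ p depends on x, y only through x² + y².
(c) From the axis intercepts and sections: a circular section at z = -1 has radius between 1 and 2.
(d) The integer polynomial consistent with all of this is the stated p.

x^4 + 2*x^2*y^2 + y^4 - x^2 - y^2 + 2*z^2 - 3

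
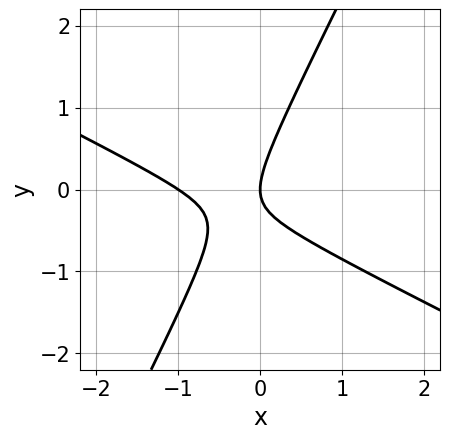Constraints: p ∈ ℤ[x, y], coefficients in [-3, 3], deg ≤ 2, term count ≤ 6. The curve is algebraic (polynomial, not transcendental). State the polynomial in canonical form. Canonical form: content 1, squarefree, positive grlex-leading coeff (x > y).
2*x^2 + 3*x*y - 2*y^2 + 2*x

(a) Degree: a generic line meets the curve in up to 2 points, so deg p = 2.
(b) From the visible intercepts: among the integer gridlines, it crosses the x-axis at x ∈ {-1, 0}; it meets the y-axis at y = 0 (among the integer gridlines).
(c) The integer polynomial consistent with all of this is the stated p.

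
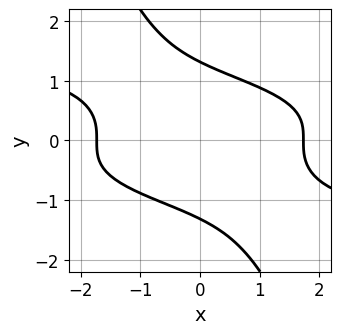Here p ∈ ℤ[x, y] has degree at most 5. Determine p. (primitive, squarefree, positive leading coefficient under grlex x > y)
2*x*y^3 + y^4 + x^2 - 3

The degree is 4 — the shape is more complex than any degree-3 curve.
The integer polynomial consistent with all of this is the stated p.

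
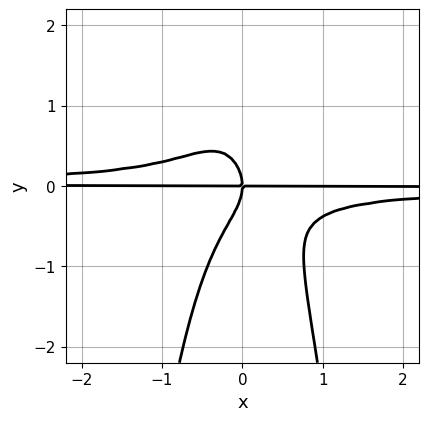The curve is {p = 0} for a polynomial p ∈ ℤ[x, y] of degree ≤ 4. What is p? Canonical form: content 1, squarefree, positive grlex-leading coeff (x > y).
3*x^2*y^2 + y^3 + x*y

First, the degree is 4 — no degree-3 curve has this shape.
Then, reading off the gridlines: one y-axis crossing is at y = 0; the visible x-axis segment lies entirely on the curve.
Finally, solving for integer coefficients yields p as stated.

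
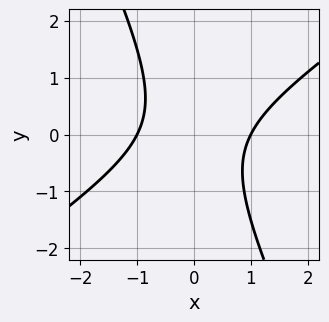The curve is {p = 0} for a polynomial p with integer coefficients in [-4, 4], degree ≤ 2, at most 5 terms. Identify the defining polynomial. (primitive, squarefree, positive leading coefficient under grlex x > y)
3*x^2 - 3*x*y - 2*y^2 - 3

First, deg p = 2.
Then, reading off the gridlines: the x-axis gridline crossings are at x ∈ {-1, 1}; it misses every integer gridline on the y-axis.
Finally, solving for integer coefficients yields p as stated.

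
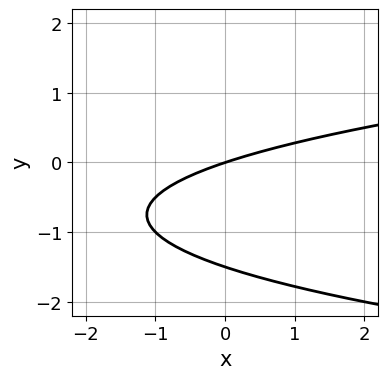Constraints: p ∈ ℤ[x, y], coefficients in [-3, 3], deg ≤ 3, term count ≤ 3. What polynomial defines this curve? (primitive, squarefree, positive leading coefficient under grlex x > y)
2*y^2 - x + 3*y

First, deg p = 2. No degree-1 curve has this shape.
Then, reading off the gridlines: one y-axis crossing is at y = 0; it meets the x-axis at x = 0 (among the integer gridlines).
Finally, solving for integer coefficients yields p as stated.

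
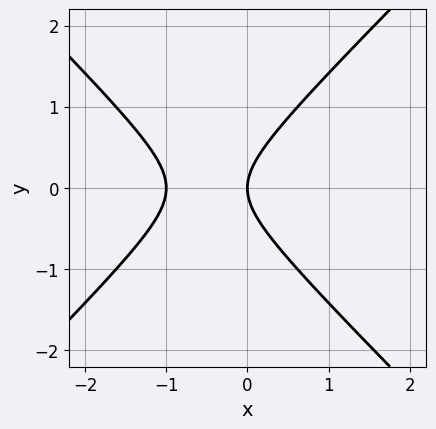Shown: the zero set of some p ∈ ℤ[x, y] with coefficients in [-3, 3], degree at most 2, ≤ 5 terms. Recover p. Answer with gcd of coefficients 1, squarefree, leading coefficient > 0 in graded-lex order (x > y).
1. Degree: a generic line meets the curve in up to 2 points, so deg p = 2.
2. Symmetries: the y ↦ −y reflection is a symmetry, so y appears only in even powers.
3. From the axis intercepts and sections: the x-axis gridline crossings are at x ∈ {-1, 0}; one y-axis crossing is at y = 0.
4. The integer polynomial consistent with all of this is the stated p.

x^2 - y^2 + x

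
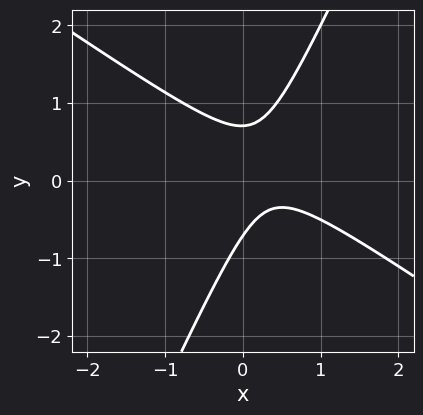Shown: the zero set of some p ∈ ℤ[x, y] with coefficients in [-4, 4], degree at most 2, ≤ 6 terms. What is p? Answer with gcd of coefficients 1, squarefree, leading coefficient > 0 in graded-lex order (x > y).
3*x^2 + 3*x*y - 2*y^2 - 2*x + 1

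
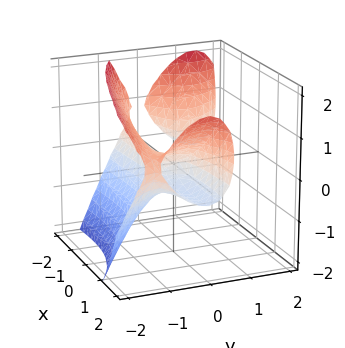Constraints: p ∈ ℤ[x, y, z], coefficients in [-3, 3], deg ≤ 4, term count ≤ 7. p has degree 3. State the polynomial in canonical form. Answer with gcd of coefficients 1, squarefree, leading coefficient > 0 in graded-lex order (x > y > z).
x^2*z - 3*x*y^2 - 3*y^3 - 3*z^2 + x

The picture has 2 separate pieces. They look like related sheets of one shape, so recover p as a whole.
Degree: the shape is more complex than any degree-2 surface, so deg p = 3.
From the axis intercepts and sections: it meets the y-axis at y = 0 (among the integer gridlines); one z-axis crossing is at z = 0; it crosses the x-axis at the gridline x = 0.
Matching integer coefficients to the picture gives p.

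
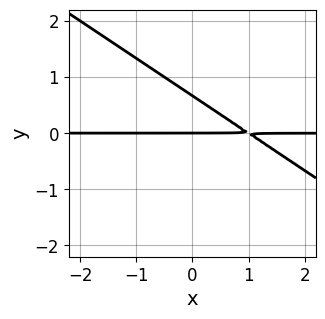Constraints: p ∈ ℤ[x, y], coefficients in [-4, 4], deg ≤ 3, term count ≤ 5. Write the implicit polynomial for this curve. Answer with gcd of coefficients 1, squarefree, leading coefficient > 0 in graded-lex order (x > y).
2*x*y + 3*y^2 - 2*y

Degree: the shape is more complex than any degree-1 curve, so deg p = 2.
Checking where it meets the axes: every point of the x-axis in the box is on the curve; it crosses the y-axis at the gridline y = 0.
Together with the visible shape, these determine p as stated.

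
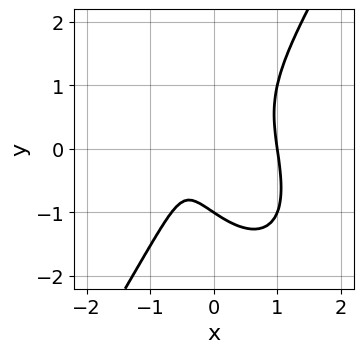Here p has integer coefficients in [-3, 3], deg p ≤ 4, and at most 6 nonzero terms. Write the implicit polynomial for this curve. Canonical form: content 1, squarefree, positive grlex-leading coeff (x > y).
deg p = 3.
Checking where it meets the axes: one x-axis crossing is at x = 1; one y-axis crossing is at y = -1.
Assembling these constraints gives the stated polynomial.

3*x^3 + x^2*y - y^3 - 2*x - 1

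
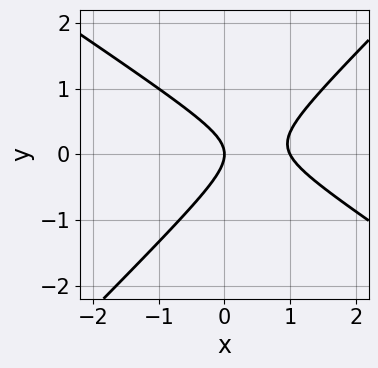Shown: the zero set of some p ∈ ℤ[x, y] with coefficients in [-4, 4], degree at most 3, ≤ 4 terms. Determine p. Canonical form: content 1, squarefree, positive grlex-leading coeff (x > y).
2*x^2 + x*y - 3*y^2 - 2*x

deg p = 2.
Against the integer gridlines: it crosses the y-axis at the gridline y = 0; the x-axis gridline crossings are at x ∈ {0, 1}.
Together with the visible shape, these determine p as stated.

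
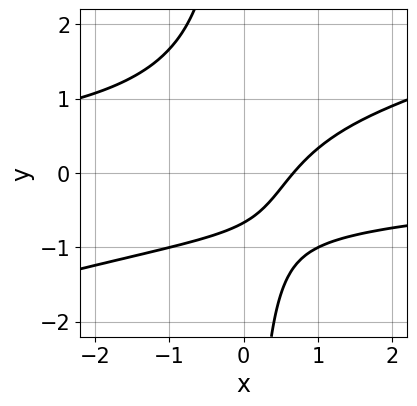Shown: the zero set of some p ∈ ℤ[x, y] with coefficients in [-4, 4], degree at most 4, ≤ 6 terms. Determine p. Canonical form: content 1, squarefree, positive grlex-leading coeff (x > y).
The degree is 3 — a generic line meets the curve in up to 3 points.
Putting this together gives p.

x^2*y - 3*x*y^2 + 3*x - 3*y - 2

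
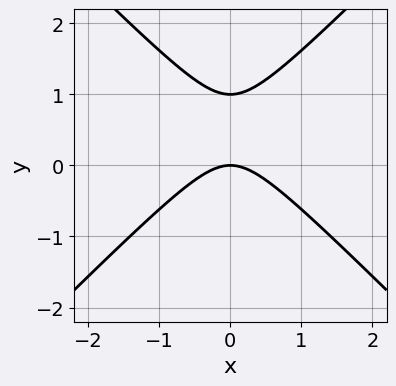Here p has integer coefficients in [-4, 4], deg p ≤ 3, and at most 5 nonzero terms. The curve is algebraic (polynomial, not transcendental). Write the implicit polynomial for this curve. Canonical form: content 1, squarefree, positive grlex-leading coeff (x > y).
1. deg p = 2. No degree-1 curve has this shape.
2. Symmetries: mirror symmetry x ↦ −x ⇒ only even powers of x.
3. Observable constraints: the y-axis gridline crossings are at y ∈ {0, 1}; it crosses the x-axis at the gridline x = 0.
4. Solving for integer coefficients yields p as stated.

x^2 - y^2 + y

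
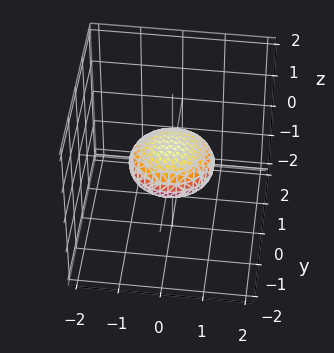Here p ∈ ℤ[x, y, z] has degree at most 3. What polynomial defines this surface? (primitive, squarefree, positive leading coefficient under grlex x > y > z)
1. deg p = 2. No degree-1 surface has this shape.
2. Symmetries: rotational symmetry about the z-axis ⇒ p depends on x, y only through x² + y².
3. From the visible intercepts: the x-axis gridline crossings are at x ∈ {-1, 1}; a circular section at z = 0 has radius exactly 1.
4. Together with the visible shape, these determine p as stated. Check: (0, -1, 0) on the y-axis lies on the surface, and p(0, -1, 0) = 0. ✓

x^2 + y^2 + 3*z^2 - 1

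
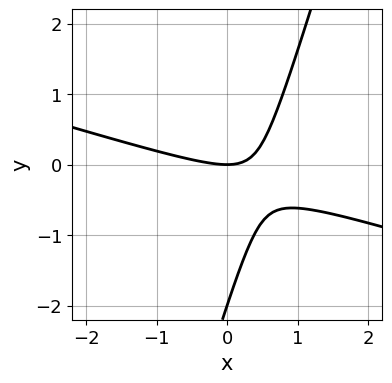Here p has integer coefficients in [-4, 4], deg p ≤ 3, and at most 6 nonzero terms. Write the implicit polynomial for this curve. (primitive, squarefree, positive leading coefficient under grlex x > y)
Degree: the shape is more complex than any degree-1 curve, so deg p = 2.
Observable constraints: among the integer gridlines, it crosses the y-axis at y ∈ {-2, 0}; it meets the x-axis at x = 0 (among the integer gridlines).
These observations pin down the coefficients.

x^2 + 3*x*y - y^2 - 2*y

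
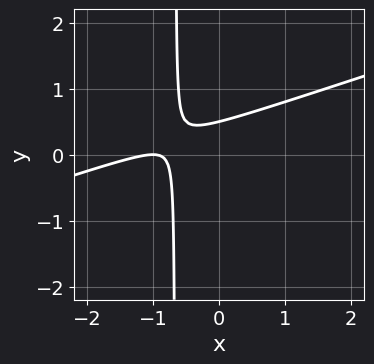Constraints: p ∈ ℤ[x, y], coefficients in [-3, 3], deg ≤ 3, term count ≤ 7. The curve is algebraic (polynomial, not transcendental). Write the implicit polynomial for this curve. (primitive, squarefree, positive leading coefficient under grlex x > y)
x^2 - 3*x*y + 2*x - 2*y + 1

Degree: the shape is more complex than any degree-1 curve, so deg p = 2.
From the visible intercepts: one x-axis crossing is at x = -1.
Putting this together gives p.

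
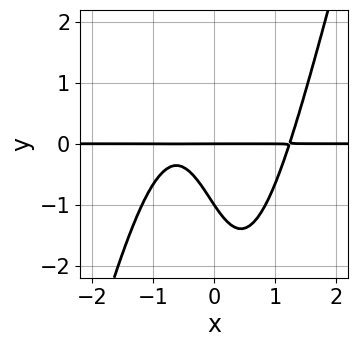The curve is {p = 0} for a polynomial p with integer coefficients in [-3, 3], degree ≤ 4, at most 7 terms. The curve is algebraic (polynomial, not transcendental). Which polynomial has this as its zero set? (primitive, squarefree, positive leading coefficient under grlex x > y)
Degree: no degree-3 curve has this shape, so deg p = 4.
From the visible intercepts: among the integer gridlines, it crosses the y-axis at y ∈ {-1, 0}; every point of the x-axis in the box is on the curve.
Putting this together gives p.

3*x^3*y - x^2*y^2 - 3*x*y - 2*y^2 - 2*y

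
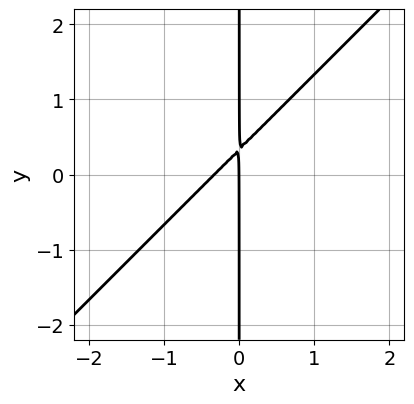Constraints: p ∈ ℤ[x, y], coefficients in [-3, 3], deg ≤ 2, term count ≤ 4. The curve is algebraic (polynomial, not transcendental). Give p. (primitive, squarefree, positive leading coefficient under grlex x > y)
3*x^2 - 3*x*y + x

First, degree: no degree-1 curve has this shape, so deg p = 2.
Next, from the axis intercepts and sections: every point of the y-axis in the box is on the curve; it meets the x-axis at x = 0 (among the integer gridlines).
Finally, putting this together gives p.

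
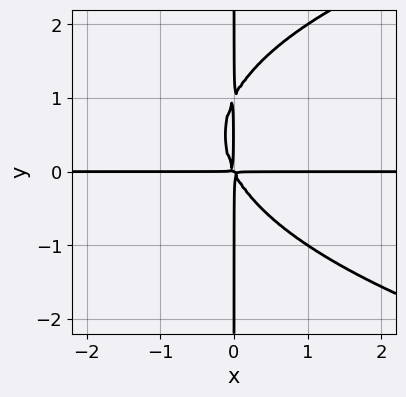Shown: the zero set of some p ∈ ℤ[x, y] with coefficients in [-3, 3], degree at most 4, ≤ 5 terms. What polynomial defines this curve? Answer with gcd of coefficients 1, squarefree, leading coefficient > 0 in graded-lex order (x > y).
x*y^3 - 2*x^2*y - x*y^2

deg p = 4. The shape is more complex than any degree-3 curve.
From the visible intercepts: every point of the y-axis in the box is on the curve; the visible x-axis segment lies entirely on the curve.
Fitting integer coefficients to these (and the overall shape) gives p.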